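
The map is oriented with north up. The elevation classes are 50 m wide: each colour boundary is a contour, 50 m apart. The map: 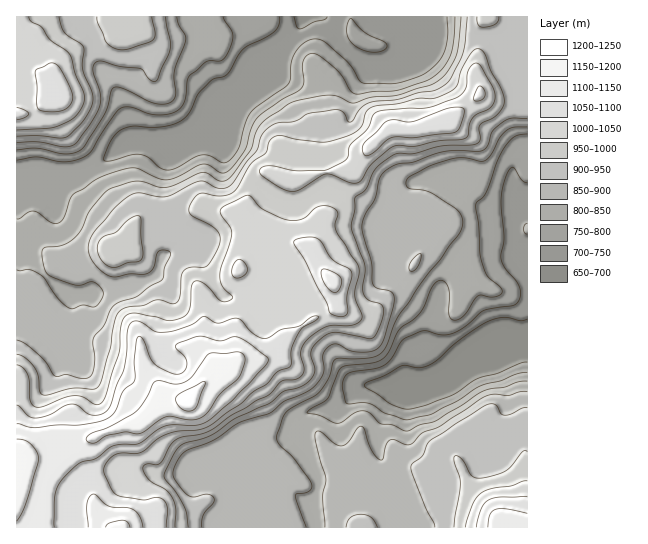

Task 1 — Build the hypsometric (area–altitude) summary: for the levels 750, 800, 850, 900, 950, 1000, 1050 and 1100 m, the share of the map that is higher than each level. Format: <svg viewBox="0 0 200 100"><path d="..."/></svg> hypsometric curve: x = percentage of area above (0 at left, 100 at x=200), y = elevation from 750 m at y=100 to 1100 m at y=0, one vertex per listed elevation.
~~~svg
<svg viewBox="0 0 200 100"><path d="M176 100l-18-14-21-15-38-14-28-14-20-14-23-15-14-14"/></svg>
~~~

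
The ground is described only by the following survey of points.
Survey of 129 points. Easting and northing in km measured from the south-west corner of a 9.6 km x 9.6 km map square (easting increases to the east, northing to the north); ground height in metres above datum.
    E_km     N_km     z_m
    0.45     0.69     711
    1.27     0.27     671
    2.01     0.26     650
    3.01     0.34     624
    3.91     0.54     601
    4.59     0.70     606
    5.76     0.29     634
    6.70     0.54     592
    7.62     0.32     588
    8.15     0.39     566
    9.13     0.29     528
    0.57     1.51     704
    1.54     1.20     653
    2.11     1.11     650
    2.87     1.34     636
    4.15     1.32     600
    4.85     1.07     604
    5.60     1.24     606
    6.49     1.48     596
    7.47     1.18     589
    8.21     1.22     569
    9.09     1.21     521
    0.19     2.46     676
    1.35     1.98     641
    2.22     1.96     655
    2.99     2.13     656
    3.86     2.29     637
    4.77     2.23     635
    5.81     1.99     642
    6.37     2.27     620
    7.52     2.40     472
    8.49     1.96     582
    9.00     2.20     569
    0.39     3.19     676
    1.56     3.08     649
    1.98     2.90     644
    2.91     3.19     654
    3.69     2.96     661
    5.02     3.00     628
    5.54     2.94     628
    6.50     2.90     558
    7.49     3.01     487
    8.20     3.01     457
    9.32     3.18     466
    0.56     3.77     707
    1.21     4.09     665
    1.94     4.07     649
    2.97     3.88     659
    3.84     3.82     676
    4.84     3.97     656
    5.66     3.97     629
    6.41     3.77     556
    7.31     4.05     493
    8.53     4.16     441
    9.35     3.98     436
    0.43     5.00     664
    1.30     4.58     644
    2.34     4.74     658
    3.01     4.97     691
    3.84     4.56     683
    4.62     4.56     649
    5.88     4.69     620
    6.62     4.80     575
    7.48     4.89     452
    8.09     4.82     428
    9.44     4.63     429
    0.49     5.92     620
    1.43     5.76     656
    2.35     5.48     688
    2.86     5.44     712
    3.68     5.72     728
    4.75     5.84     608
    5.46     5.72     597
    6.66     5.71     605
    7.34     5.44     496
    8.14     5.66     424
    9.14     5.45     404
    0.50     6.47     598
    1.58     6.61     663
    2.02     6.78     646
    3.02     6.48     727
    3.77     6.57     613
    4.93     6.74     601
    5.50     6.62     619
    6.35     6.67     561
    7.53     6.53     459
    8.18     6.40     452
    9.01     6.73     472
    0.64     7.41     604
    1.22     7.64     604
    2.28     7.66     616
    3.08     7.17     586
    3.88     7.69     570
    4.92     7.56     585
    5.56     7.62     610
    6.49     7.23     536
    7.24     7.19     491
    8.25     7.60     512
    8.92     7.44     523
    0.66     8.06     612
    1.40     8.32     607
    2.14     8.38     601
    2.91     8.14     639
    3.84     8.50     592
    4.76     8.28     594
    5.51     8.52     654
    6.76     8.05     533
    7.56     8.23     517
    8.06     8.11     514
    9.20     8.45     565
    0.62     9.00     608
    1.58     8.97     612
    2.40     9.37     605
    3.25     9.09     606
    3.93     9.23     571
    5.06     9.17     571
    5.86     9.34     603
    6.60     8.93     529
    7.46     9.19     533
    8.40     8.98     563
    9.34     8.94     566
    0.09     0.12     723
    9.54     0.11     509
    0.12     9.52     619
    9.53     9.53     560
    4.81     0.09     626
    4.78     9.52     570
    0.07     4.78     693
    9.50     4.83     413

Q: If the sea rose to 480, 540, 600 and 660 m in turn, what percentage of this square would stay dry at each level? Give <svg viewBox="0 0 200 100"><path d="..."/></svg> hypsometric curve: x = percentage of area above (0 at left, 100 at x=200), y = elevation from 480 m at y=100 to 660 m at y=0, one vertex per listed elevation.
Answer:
<svg viewBox="0 0 200 100"><path d="M179 100l-22-33-46-34-77-33"/></svg>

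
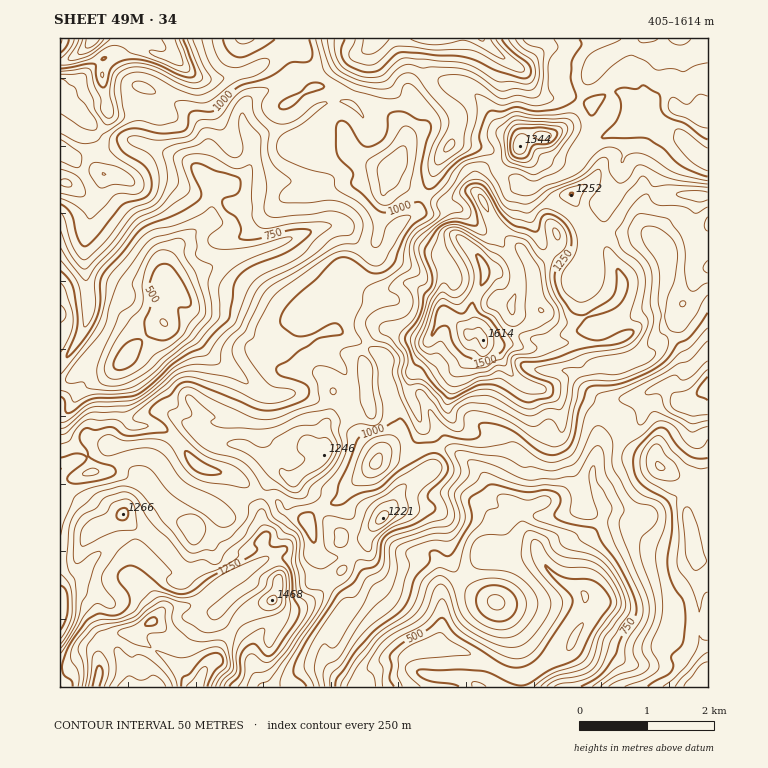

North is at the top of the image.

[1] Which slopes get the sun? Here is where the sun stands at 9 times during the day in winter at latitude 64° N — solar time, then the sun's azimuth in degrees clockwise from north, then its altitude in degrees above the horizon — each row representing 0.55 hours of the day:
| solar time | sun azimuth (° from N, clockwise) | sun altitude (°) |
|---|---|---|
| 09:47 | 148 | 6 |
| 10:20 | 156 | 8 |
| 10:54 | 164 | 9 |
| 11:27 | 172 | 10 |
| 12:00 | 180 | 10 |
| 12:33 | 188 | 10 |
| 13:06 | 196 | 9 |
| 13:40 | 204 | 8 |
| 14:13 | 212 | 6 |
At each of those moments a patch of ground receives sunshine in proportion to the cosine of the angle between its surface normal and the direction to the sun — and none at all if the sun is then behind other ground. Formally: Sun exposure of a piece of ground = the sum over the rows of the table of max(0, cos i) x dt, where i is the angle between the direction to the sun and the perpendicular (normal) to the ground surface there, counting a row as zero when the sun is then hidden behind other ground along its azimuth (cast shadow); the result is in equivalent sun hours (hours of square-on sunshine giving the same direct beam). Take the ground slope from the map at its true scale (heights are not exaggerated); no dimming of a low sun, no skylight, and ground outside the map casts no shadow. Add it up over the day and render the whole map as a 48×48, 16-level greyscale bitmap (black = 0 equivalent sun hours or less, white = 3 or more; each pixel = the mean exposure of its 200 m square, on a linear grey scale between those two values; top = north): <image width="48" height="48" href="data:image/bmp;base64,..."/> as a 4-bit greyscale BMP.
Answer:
<image width="48" height="48" href="data:image/bmp;base64,Qk32BAAAAAAAAHYAAAAoAAAAMAAAADAAAAABAAQAAAAAAIAEAAATCwAAEwsAABAAAAAAAAAAAAAAABEREQAiIiIAMzMzAERERABVVVUAZmZmAHd3dwCIiIgAmZmZAKqqqgC7u7sAzMzMAN3d3QDu7u4A////AIM3iIlwOsiIQRN3EySohiAAAAAAAAAAE1UjV3owGJR8lCWqYkMQAAA5cQAAAAAQASURWKQAACesyWaKuHUAACnKlAAAABRBEAADiVQgACiGm5ZpvLylSt3KhRAAARIiIRAAAXYAABaVeslInO7Ki8zLhjEAAAEiIiEAAAEhAAONlYt2iLuoiImXZkIAABMzNDIAAAAAEhAUURand3d2dkMiIiEAA1VEVVIRAAAAATEAQgGreGVolRAAAAEzRnZWdlMRAAAAABMgEhFHq2WLtQAAABVmiHVWdjQhEAAAAAAAEwATuEM1hRABEWmap2RDZDRSEAAAAAAAEyNmZou6qEIjNGiIdlIjUzJGUgAAAAAAABIiTf/+2ph1aqmHZTEkQhABUgAAAAAAAjEAJLy7llVnh3moMhI0IjAAAQAAAAAAFoIAABMyIjZEYhNCRYqVFBAAAAAAAAACamUgAANnVoit7sdDZ5u3RCAAAAARAAE2dbthAABKqHi8zNpkd3q3MCIRAAEgE0Z0EEuDAAABImuoe8uGRUUhAAFFM0QTiZcyJEJkIAAAKNyorMuIQhEAAAIQAAApUQABEQAUVSJ2fJZ6uGhnYwAAAAAAAAJjEgAAAAA1q3aFt0e8uIZXYxAAAAAAABMUMQAAAAATZEdXubzN3LZmMQAAAAAAAAASAAAAAAFDQjY73/3czaZmZSAAAAAAAAAAAAAAABISQ1nsrP/aQRSu/8gxRCAAAAAAAAASIiETMySKad/kACaYZ8/pZyEAAAAAAAIxABJDAma7ib3Ky8zN23WalhMQAAAAAAEkVCEAOqdaiJU0NFVVe8QYqRMwAAAAAAAkVWUkZDADhBERe5UyEDc4mTVQAAAAAAASM0VjEAASQAAAJ2IWdBE0eGUxEAAAAAAREiI0IREhAAERMgAAJlQjR2YyEAAAAAAAASMzITQgAAZkMxAAJFUxWKp2QQAAAAAAAAJDEAATACVTMzMSMhMyV6u6dBAAAAAAAAAQAAFUImECMVdDMAEiMoibplMRNlQQAAAAAAIxSDACEEdDEAEkQmZ5qomFIRRlIAAAAhAAMQAQADIzEiNXU2VnnNupY1VohjEAJUIAAAEQAAAyFVeFVrl3jfyYdlRFiIdniYUhAAIAAANCEoeam9hYvJiHMgJDNEaIdlQgAAAAAAJWMUU0QyFpczRCJmVERWZDRVMQAAAAAAADIAEAAAAgABIjeblWiHdlQiMQAAACQQAAIAAAABMQAAN7qIZFZlREEAERAAAHp0AAAQAAAbl1ElremVNTETMyAAASAAABO7UAAAAAEzAsyqmXqlSIUhIxARABABEAAAIQIQABVwF3RFU2y4ZndzEAMxAAASEAAAAAIxJIVEdjMyJryqpBFHdDIAAAEyAAAAAjEkQwAXV4Q2nfyb7XMiMQAAAAEQAAAAFIVUVBIP5lvO/7IBSJdTAAAAAAAAAAAAEkdVaJh2/Ur/tyEQACV1EAAAAAAAAAAAARRmZlaALdljMhIgAAJCEAAAAAAAAAEREQAkEAAA=="/>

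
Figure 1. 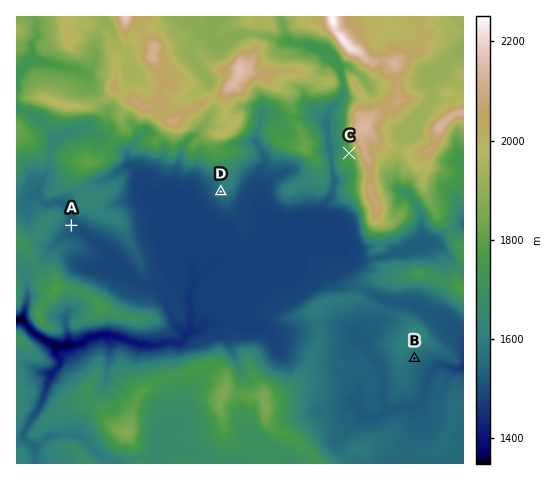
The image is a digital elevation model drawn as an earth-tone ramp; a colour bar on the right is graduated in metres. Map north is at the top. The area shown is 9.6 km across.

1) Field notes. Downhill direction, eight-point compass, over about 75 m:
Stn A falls E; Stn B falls SE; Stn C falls W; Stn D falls SW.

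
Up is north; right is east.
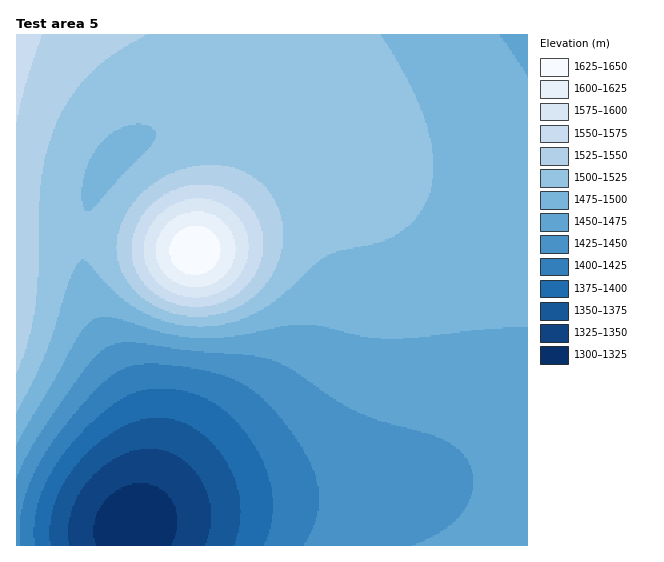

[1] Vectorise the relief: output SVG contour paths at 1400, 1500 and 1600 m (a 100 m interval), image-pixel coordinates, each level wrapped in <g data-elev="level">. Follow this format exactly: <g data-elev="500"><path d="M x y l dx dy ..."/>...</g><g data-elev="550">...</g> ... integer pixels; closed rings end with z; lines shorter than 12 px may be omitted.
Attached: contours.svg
<g data-elev="1400"><path d="M35 545l0-24 5-24 11-25 17-24 25-27 25-20 21-10 22-3 26 4 26 10 20 17 19 22 14 27 6 27 0 25-8 25"/></g><g data-elev="1500"><path d="M17 412l26-52 27-81 5-12 6-7 2 0 4 2 19 22 14 13 26 17 16 6 17 5 18 2 17-1 26-6 25-12 16-12 33-31 13-9 14-5 29-6 15-5 14-7 14-11 11-15 7-18 3-20-2-22-6-24-11-27-15-29-19-32"/><path d="M86 211l-3-4-1-7 1-20 6-19 10-16 12-11 15-8 15-2 12 4 2 4 1 4-6 11-56 60-4 4z"/></g><g data-elev="1600"><path d="M187 287l16 0 14-6 10-9 7-13 1-15-4-13-10-12-14-6-16-1-14 5-12 10-8 14-1 15 6 15 11 10z"/></g>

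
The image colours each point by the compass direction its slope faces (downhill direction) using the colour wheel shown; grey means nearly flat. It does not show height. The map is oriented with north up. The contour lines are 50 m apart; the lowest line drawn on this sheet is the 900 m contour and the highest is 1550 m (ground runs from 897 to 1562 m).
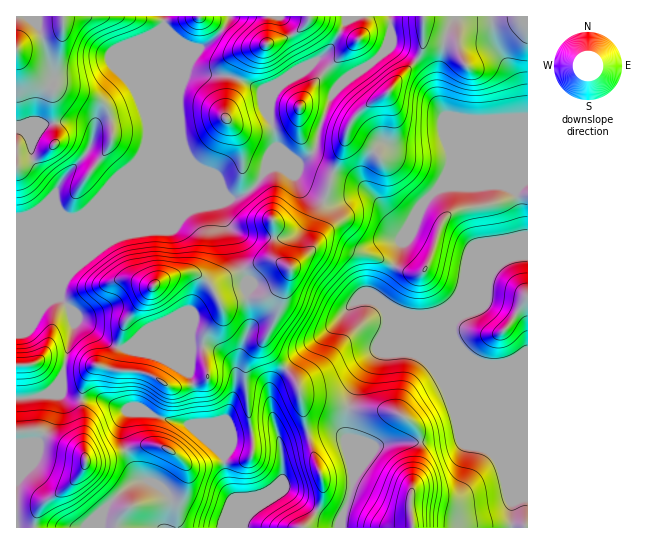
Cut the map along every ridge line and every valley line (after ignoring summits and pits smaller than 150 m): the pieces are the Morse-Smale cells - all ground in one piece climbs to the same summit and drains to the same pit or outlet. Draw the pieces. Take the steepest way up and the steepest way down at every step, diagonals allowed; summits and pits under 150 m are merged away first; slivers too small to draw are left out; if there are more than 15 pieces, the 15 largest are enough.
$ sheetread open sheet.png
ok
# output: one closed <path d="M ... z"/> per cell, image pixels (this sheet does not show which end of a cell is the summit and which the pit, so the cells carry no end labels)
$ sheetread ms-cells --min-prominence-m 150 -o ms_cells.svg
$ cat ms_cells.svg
<path d="M165 32l-1 73-7 17-13 31-7 9-14 10-28 31-34 82-1 13 12 13 3 11-14 56 0 16 9 5 11 1 3-18 5-11 6-6 22 6 17 0 13 2 23 14 15 0 20-7 3-5-5-33 2-8 16-19 2-5-3-7 22-6 23 0 5-2 17-17 3-7-14 47-11 20 0 8 28 31 6 9 10 55 14 40-2 21-8 15-9 10 37 0 0-9 12-36-2-35-6-18 7-35 13-25 13-17 31 0 13 5 10 9 12 17 21 48 17 17 14 9 12 24 17 17-13 5 0 24 15 1 1-346-3-1-4 3-6 8-10-7-66 3-14 13-19 28-7-2-19-24-10-8-12 0-20 8-12-2-20-10-15-18-13-6-9 1-20 24-19 7-24-28-9-4-9-9-21-48z"/><path d="M527 16l-136 0 0 22-4 11-13 12-25 16-16 16-14 37-4 20-13 11-18 8 7 4 15 18 20 10 12 2 27-10 8 3 15 19 15 14 6-3 16-25 14-13 66-3 10 7 6-8 7-3z"/><path d="M289 273l-2 5-17 17-5 2-23 0-22 6 3 7-2 5-16 19-2 8 5 33-3 5-20 7-15 0-23-14-13-2-17 0-22-6-6 6-5 11-2 18 21 0 28 11-4 2-6 16 2 13 3 7 13-4 19 0 11 4 16 14 3 7 0 11-3 10-8 15 0 22 126 0 10-11 8-15 2-21-14-40-10-55-6-9-28-31 0-8 11-20 13-41z"/><path d="M390 16l-225 0 0 90 23 52 9 9 9 4 24 28 19-7 20-24 9-1 5 2 23-10 10-12 3-17 14-37 16-16 25-16 13-12 4-11z"/><path d="M163 16l-147 1 1 200 9 0 7-2 30 0 4 2 14-1 42-44 12-8 6-7 23-52z"/><path d="M409 352l-31 0-13 17-13 25-7 35 6 18 2 35-12 36 0 9 170 1 1-25 13-5-17-17-12-24-14-9-17-17-21-48-12-17-10-9z"/><path d="M61 380l-15 15-30 4 1 129 84 0 0-10 4-11 18-18 18-10-5-5-10-23-28 8-13 0-4-58-19-6 1-13z"/><path d="M93 205l-8 8-8 4-10 0-4-2-30 0-17 3 1 181 29-4 14-13 3-5 12-55-3-11-12-13 0-8 33-81z"/><path d="M158 445l-19 0-14 5 11 24 5 5-18 10-18 18-4 11 1 10 74-1 1-21 10-19 1-17-3-7-8-8z"/><path d="M97 399l-16 2 3 17 0 36 2 6 28-5 11-5-4-21 6-16 4-2z"/>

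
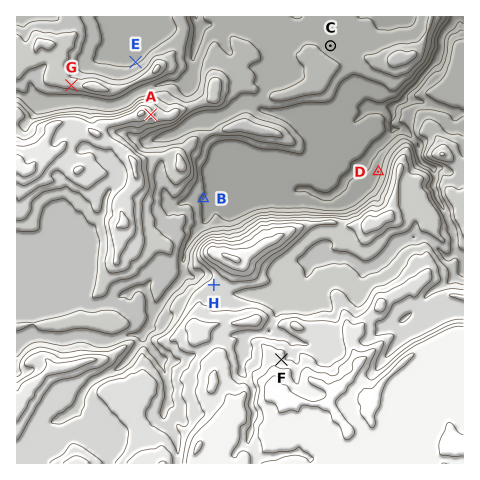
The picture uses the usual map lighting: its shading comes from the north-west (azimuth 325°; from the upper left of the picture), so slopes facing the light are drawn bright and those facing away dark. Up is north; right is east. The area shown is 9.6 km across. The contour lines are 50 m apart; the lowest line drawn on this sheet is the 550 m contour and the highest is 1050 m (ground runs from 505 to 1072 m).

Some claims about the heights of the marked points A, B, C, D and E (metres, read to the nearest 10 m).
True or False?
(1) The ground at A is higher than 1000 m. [False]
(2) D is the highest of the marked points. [False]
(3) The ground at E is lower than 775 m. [True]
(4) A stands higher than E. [True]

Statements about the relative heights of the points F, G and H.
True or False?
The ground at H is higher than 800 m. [True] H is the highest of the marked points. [False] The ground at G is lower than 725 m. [False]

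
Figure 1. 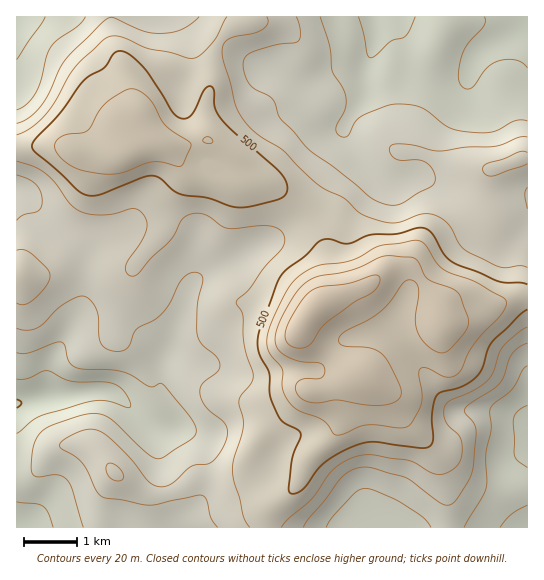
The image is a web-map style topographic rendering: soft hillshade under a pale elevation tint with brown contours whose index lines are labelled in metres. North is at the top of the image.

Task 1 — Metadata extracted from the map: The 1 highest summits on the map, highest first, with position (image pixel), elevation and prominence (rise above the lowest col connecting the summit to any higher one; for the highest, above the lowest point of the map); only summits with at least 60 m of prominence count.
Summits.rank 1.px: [314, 310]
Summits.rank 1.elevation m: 575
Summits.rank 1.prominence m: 176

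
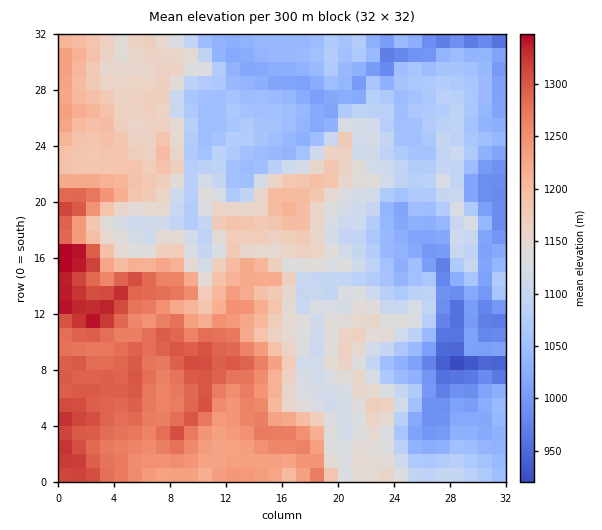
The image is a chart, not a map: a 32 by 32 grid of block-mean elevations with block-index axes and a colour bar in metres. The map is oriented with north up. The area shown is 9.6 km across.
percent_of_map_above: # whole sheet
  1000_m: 94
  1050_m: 78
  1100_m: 61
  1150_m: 44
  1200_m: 28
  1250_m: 19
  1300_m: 5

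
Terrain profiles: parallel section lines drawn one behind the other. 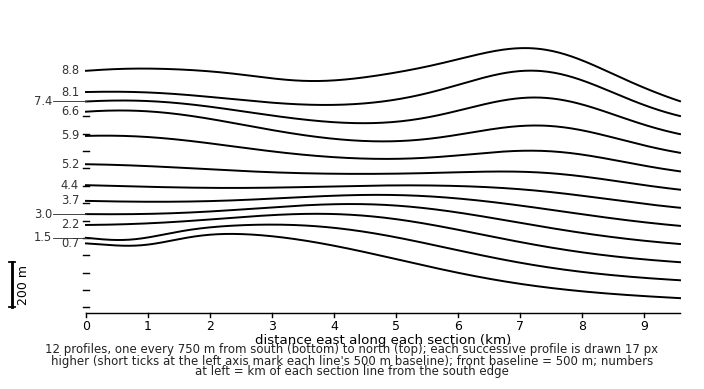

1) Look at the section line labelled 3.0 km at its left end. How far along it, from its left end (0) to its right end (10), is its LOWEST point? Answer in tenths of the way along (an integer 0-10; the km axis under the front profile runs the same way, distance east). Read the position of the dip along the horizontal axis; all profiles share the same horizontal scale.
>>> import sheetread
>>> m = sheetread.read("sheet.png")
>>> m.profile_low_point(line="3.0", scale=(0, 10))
10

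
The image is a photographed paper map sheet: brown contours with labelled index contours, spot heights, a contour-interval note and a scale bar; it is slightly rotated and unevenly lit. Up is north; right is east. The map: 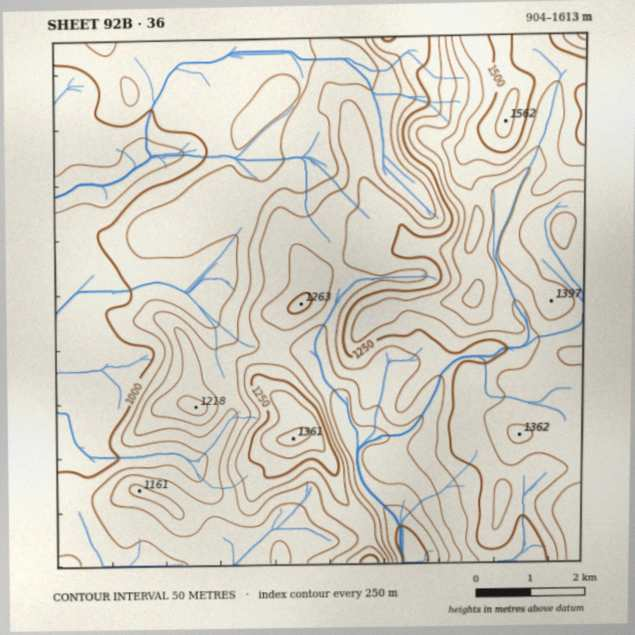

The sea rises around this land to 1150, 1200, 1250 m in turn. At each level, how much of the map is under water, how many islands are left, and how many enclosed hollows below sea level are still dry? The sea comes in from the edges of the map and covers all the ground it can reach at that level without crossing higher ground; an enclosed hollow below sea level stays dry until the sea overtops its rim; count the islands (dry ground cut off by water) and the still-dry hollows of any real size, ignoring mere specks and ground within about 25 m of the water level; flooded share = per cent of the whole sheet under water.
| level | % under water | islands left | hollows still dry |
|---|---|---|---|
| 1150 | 51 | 1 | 0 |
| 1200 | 62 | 2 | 0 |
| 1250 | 71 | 1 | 0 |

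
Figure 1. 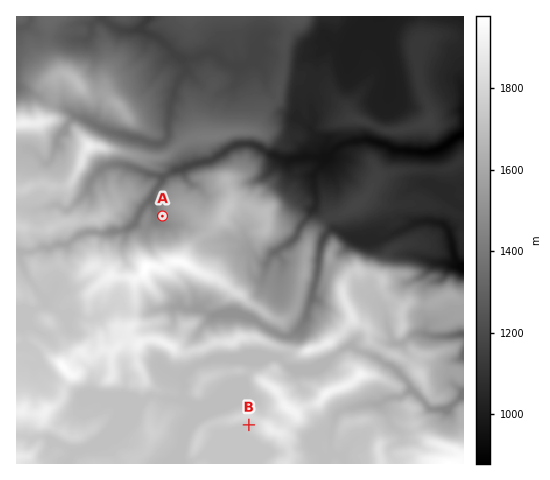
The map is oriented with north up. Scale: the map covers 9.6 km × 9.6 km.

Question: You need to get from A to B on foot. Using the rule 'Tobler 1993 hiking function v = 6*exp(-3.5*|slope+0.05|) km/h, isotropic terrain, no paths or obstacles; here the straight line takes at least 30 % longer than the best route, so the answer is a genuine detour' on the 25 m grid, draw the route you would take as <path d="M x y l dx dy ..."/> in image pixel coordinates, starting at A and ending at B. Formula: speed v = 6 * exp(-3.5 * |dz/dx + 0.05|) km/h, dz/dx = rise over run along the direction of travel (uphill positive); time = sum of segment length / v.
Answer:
<path d="M162 216l2 2 4 5 1 2-1 3-6 6-5 2-3 2-3 7-3 1-10 0-2 2-5 9 0 3 2 5 0 2-2 4-5 2-2 4 1 2 4 4 4 9 0 12 1 2 0 7 5 9-1 4-4 3-5 12 0 2 7 14 2 1 3 4 12 23 1 1 26 13 5 5 7 3 7 7 7 5 14 0 9 5 17 0 3 1"/>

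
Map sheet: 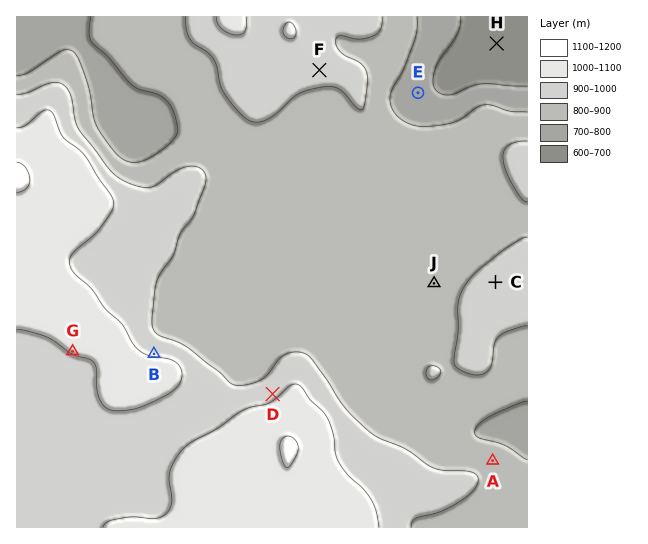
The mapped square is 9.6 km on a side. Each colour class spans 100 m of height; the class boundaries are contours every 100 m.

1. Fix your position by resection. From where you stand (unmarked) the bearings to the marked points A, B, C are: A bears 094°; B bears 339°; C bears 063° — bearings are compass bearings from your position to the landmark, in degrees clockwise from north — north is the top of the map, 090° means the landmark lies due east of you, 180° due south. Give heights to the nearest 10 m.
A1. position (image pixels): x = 187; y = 439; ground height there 990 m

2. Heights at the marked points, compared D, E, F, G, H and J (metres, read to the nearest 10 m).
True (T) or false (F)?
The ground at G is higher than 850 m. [T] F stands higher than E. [T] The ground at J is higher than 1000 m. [F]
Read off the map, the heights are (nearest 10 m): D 980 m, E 730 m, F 960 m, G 1010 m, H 650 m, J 830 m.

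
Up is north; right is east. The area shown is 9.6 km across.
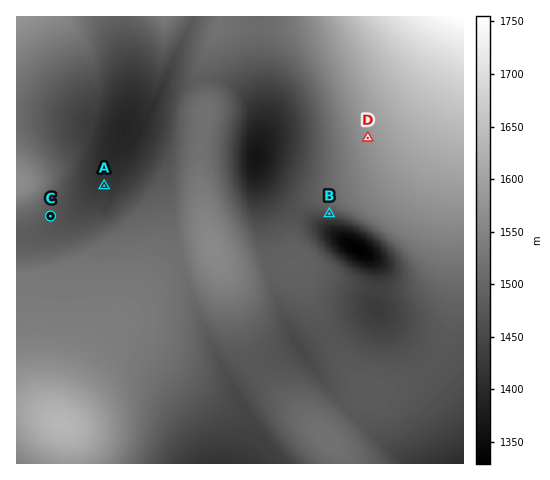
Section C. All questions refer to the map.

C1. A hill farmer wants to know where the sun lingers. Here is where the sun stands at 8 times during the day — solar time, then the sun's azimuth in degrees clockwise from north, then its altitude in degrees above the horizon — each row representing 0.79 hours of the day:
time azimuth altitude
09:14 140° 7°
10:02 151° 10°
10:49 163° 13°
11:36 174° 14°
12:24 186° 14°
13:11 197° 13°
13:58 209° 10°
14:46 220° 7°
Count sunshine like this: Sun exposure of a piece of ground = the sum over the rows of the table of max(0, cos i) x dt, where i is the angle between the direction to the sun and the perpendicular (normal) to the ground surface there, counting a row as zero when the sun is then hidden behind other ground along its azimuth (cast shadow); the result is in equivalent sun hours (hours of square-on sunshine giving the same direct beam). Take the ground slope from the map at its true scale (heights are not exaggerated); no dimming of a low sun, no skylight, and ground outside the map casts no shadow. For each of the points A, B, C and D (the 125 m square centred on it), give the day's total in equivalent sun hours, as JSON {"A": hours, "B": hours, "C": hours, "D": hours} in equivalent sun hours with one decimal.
{"A": 1.0, "B": 2.4, "C": 1.3, "D": 1.3}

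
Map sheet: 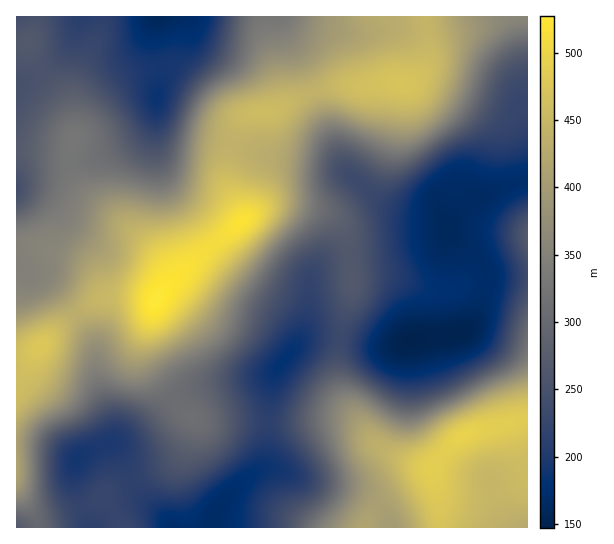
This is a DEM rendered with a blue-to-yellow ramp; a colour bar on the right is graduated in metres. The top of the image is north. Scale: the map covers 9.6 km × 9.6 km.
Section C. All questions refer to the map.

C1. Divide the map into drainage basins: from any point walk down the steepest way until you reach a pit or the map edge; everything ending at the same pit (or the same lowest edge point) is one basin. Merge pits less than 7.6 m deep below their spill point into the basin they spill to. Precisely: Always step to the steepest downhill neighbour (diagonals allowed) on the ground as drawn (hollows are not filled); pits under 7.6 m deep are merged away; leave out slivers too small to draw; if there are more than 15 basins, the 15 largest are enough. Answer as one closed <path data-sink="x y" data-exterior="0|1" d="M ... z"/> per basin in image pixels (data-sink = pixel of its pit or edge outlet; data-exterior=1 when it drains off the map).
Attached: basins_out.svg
<path data-sink="158 17" data-exterior="1" d="M425 16l-388 0-8 26-13 3 0 104 50 0 5-5 0 23 8 19 15 15 44 35 22 22 8 13 0 12 2 1 33-32 38-30 0-7-14-33 0-16 4-21 9-24 6-6 29-4 30-16 24-8 36 0 21-6 11 0 6 3 8-1 12-12 5-13 0-24z"/><path data-sink="447 229" data-exterior="0" d="M527 16l-101 0 2 42-5 13-12 12-8 1-6-3-11 0-21 6-36 0-24 8-30 16-29 4-6 6-5 10-8 35 1 21 13 28 0 6 18-12 15-5 17 0 24 5 18 8 10 12 5 13 5 37 13-3 20 0 52 15 31-6 44 10 14 8z"/><path data-sink="285 359" data-exterior="0" d="M291 204l-22 1-20 11-46 36-42 39-5 8-8 26-3 10 0 20 7 15 24 32 13 14 8 4 62 3 84-3 15 5 7 7-4-9-12-14-8-15-4-20 3-39 12-42 0-22-4-29-5-13-10-12-18-8z"/><path data-sink="413 341" data-exterior="0" d="M386 276l-20 0-14 3 0 14-11 36-4 30 0 15 4 20 31 47 11 8 24 12 16 6 8 0 23-26 13-8 47-12 13-1 1-117-15-8-27-7-21-3-27 6z"/><path data-sink="77 459" data-exterior="0" d="M141 297l-36 0-31 18-16 13-22 23-9 20-11 14 0 104 22 30 16-2 33-12 14-6 17-14 47-20 14-11 8-15 5-14 0-7-11-9-26-35-10-19 0-20 11-33z"/><path data-sink="214 517" data-exterior="0" d="M193 417l-6 22-8 15-6 6-11 7-44 18-15 12 18 31 244 0 7-15 14-14 41-24 5-8-25-6-24-12-8-5-17-19-15-5-84 3-58-2z"/><path data-sink="17 189" data-exterior="1" d="M70 147l-4 2-50 1 0 96 26 1 41 16 10 8 11 20 5 4 25 1 21 4 14-19-4-15-27-30-44-35-15-15-8-19z"/><path data-sink="527 527" data-exterior="1" d="M527 420l-13 1-47 12-13 8-18 20-4 5 0 9 8 32 1 21 87-1z"/><path data-sink="391 527" data-exterior="1" d="M431 468l-4 7-41 24-14 14-7 14 74 1 1-21z"/><path data-sink="90 527" data-exterior="1" d="M103 497l-49 20-17 0 2 10 80 1-4-13z"/><path data-sink="17 527" data-exterior="1" d="M17 489l-1 38 22 1-3-13z"/><path data-sink="17 17" data-exterior="1" d="M35 16l-19 1 1 27 12-2 6-15z"/>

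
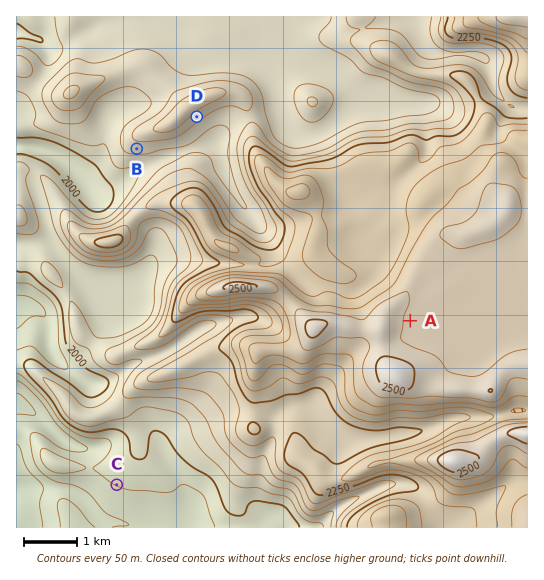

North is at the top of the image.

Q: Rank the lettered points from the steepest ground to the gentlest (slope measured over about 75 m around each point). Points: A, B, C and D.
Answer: D B C A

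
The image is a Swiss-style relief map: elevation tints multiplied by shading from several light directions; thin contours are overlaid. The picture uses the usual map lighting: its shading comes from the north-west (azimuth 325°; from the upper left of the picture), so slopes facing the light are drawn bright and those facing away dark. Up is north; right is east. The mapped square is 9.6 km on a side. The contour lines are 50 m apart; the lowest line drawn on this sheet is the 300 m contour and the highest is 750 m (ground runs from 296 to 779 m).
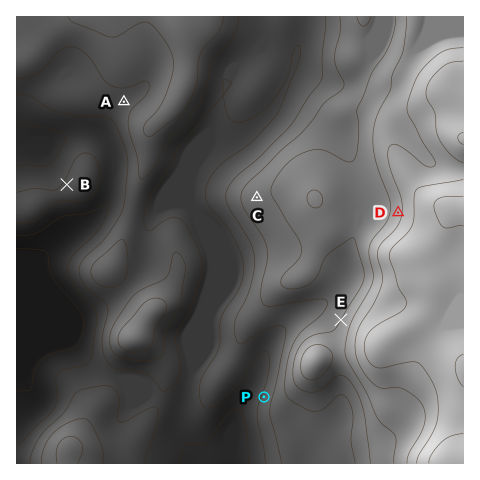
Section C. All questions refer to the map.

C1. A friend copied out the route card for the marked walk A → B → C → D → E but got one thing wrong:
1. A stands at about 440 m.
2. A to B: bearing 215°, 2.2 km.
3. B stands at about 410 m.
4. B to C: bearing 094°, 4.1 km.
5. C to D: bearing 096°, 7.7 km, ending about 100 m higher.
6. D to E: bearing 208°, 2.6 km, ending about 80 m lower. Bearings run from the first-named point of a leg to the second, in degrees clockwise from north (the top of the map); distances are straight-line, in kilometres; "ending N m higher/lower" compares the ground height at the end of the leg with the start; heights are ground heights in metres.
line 5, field distance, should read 3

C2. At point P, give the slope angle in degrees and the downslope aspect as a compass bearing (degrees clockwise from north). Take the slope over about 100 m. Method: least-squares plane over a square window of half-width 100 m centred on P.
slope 12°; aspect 291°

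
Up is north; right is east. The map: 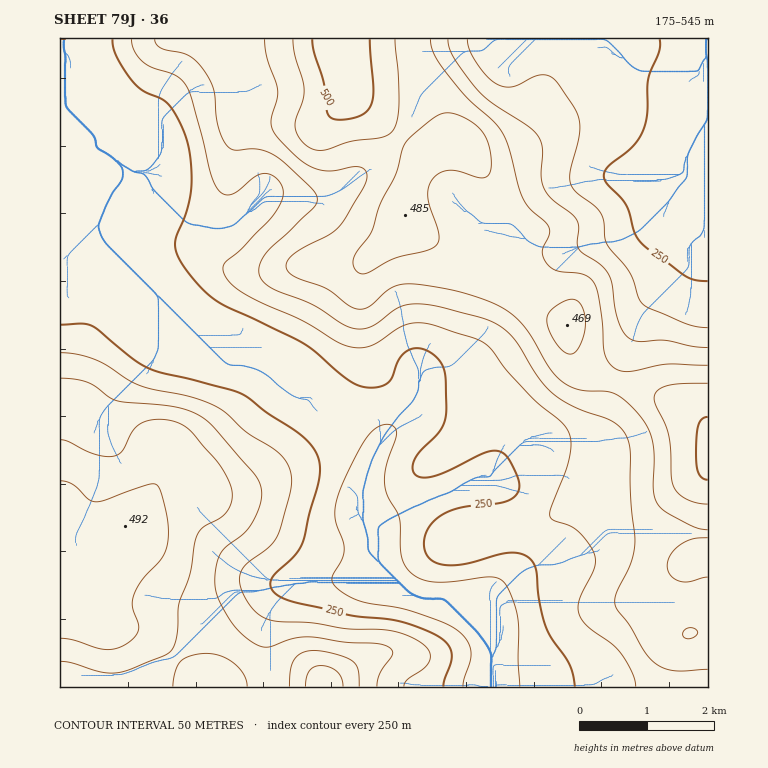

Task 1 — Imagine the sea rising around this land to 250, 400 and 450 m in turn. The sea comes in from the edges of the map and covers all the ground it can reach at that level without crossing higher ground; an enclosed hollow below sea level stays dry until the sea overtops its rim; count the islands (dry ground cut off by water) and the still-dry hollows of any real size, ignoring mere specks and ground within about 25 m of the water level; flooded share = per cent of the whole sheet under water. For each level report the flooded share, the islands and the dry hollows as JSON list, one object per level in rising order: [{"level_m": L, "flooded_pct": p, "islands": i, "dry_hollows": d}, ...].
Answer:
[{"level_m": 250, "flooded_pct": 27, "islands": 0, "dry_hollows": 0}, {"level_m": 400, "flooded_pct": 74, "islands": 0, "dry_hollows": 0}, {"level_m": 450, "flooded_pct": 90, "islands": 1, "dry_hollows": 0}]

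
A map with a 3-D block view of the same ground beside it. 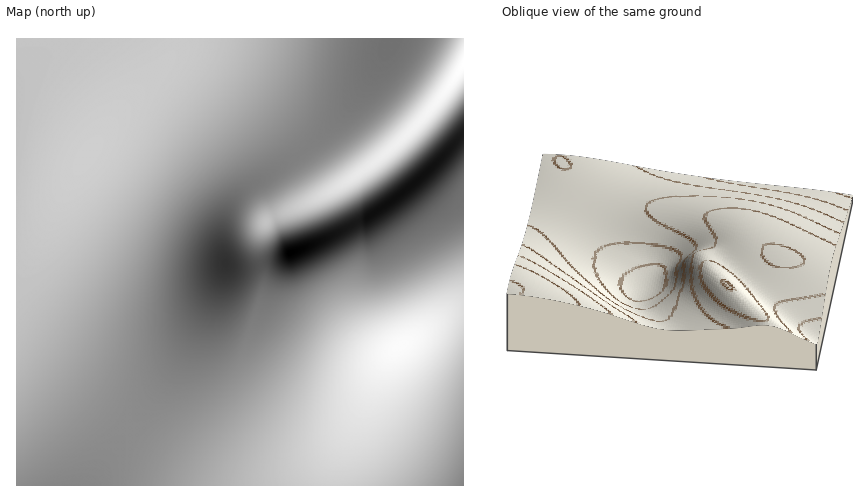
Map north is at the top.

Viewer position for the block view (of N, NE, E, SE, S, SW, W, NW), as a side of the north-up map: E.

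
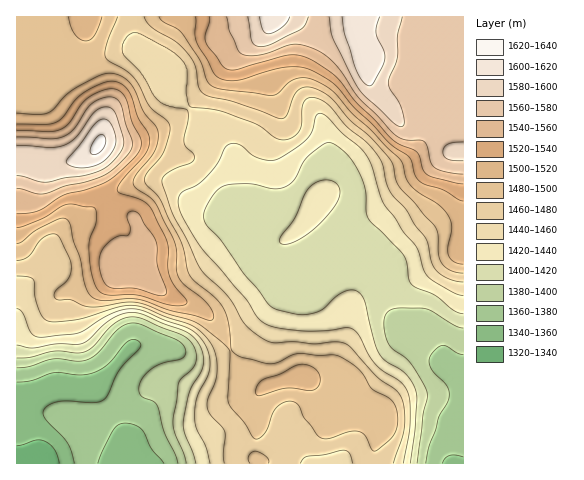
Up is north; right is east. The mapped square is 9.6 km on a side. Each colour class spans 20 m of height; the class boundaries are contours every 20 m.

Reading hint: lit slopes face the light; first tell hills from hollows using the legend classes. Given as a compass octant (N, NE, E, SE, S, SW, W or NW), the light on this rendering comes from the SE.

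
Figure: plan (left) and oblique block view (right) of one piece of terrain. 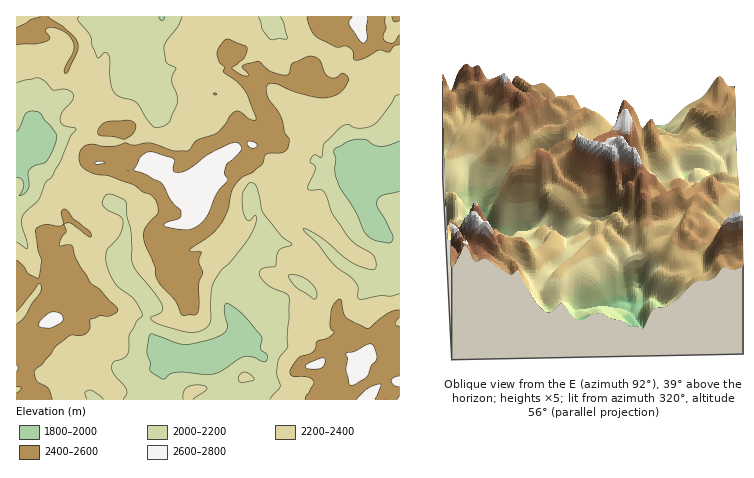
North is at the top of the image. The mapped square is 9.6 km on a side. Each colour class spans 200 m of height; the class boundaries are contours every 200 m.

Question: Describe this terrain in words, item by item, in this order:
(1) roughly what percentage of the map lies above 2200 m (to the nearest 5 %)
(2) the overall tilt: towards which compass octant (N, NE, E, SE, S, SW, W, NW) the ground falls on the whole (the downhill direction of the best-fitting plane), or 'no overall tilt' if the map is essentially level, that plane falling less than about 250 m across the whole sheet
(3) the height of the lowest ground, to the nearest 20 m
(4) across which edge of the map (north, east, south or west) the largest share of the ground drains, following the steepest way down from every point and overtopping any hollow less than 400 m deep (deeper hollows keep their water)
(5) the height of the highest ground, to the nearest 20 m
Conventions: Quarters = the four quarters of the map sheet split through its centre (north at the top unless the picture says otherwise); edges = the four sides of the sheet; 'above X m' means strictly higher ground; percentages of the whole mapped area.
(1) Roughly 70 % of the ground is higher than 2200 m.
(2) There is no overall tilt: the best-fitting plane is nearly level.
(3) The lowest ground is at about 1800 m.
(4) Drainage is mainly to the south: more ground falls towards that edge than towards any other.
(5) The highest ground is at about 2780 m.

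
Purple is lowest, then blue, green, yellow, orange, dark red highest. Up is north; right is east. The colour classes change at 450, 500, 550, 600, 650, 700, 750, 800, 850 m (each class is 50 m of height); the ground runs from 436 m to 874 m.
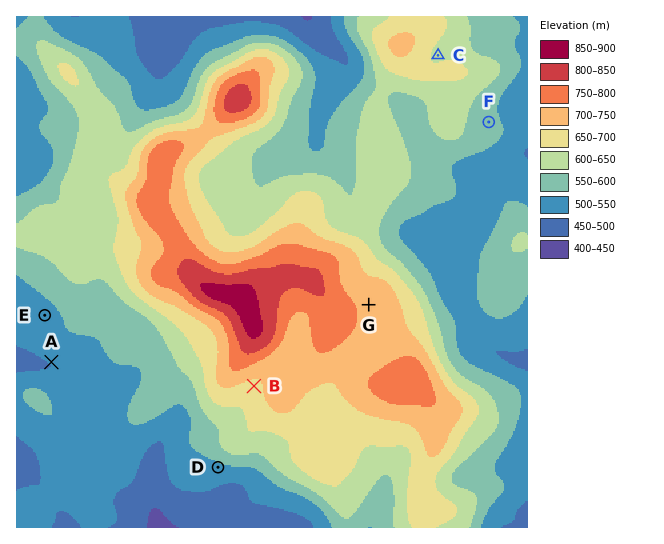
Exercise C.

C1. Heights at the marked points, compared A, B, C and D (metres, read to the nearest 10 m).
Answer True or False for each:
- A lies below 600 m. True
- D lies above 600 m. False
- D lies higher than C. False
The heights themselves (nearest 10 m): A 500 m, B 690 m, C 640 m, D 530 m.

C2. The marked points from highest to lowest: G F E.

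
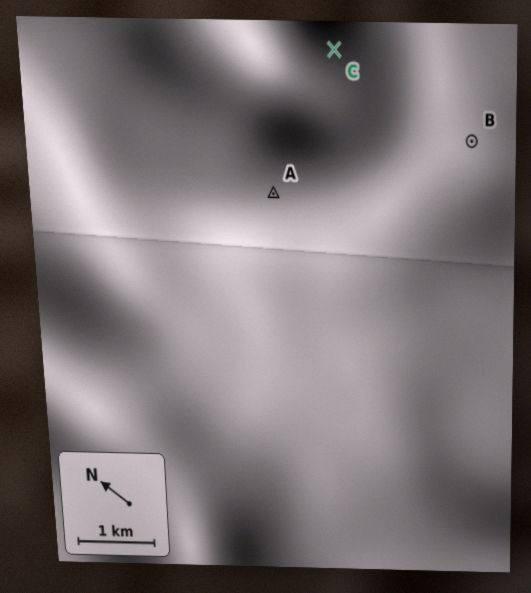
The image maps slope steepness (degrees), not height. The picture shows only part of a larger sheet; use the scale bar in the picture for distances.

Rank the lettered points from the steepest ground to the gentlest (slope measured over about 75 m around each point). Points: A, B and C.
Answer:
C A B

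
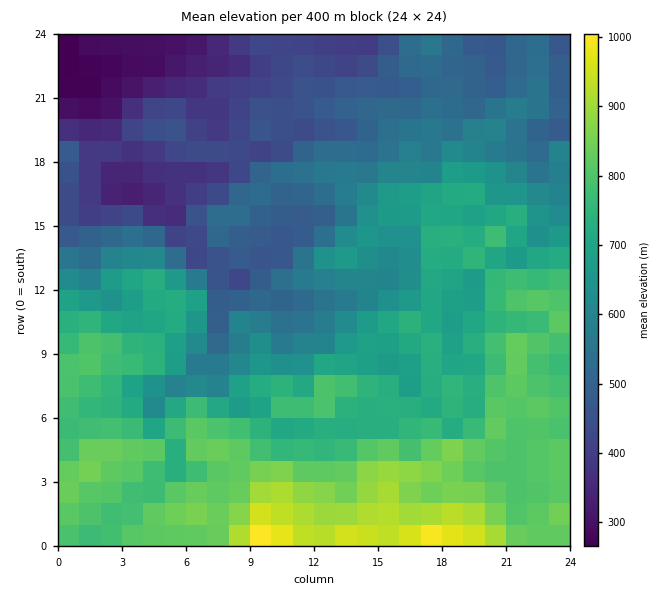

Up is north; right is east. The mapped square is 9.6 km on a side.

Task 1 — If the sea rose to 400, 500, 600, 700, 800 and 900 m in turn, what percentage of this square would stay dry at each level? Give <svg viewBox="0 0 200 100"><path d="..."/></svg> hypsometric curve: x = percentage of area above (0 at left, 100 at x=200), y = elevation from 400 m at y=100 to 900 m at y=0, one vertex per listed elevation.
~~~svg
<svg viewBox="0 0 200 100"><path d="M180 100l-31-20-33-20-31-20-43-20-34-20"/></svg>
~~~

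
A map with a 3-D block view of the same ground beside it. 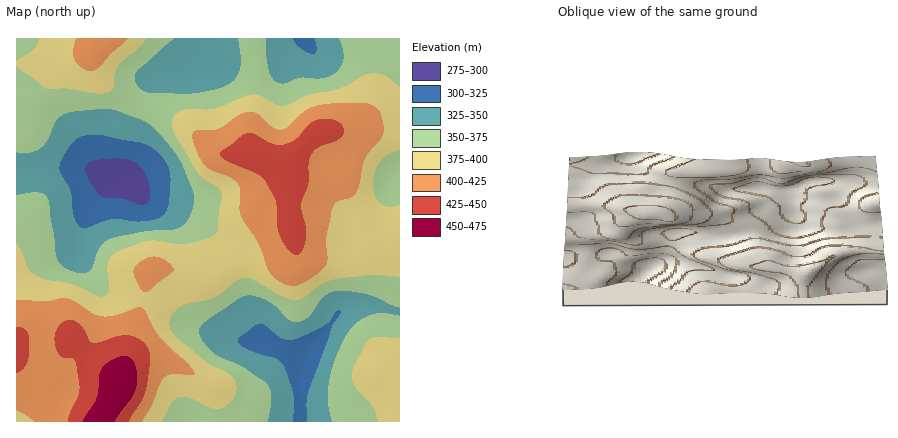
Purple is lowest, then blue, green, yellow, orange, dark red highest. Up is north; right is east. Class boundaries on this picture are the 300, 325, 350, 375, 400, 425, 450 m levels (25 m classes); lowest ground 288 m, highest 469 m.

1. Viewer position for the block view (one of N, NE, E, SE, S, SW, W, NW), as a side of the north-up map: S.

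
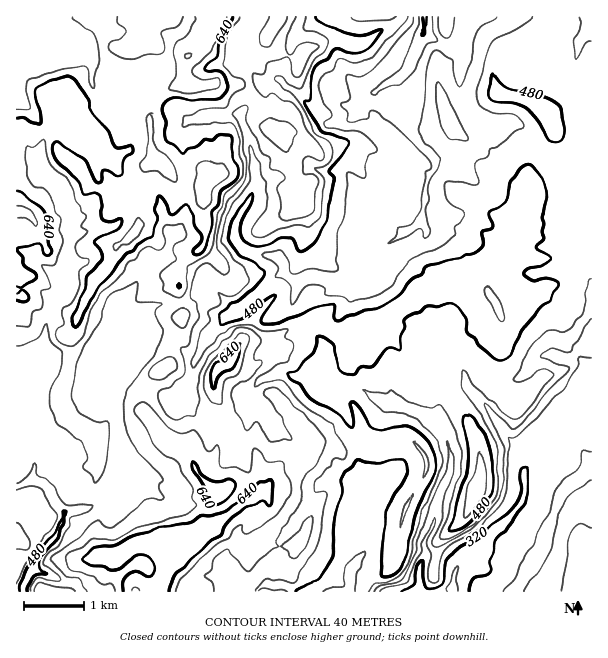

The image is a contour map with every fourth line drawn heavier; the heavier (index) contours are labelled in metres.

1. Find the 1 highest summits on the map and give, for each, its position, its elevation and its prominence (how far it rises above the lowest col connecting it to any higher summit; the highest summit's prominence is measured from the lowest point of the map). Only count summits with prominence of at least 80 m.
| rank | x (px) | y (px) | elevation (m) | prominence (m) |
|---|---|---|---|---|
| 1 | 188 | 56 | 722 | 454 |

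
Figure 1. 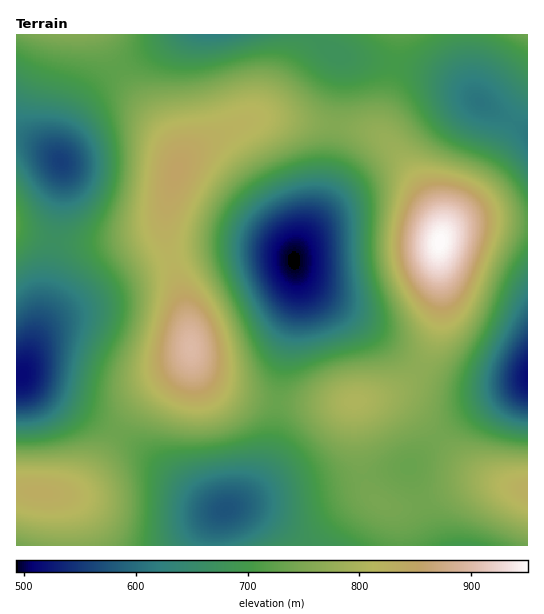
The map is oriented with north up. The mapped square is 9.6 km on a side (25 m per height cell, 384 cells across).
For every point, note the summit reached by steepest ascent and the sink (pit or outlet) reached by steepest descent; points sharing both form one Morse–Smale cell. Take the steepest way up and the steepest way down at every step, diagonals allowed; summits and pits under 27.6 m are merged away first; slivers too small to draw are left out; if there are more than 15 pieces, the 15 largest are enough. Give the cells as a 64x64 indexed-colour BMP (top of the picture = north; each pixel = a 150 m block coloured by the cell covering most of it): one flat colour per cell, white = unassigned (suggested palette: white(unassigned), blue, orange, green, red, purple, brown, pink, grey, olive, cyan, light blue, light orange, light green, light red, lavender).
<image width="64" height="64" href="data:image/bmp;base64,Qk12CAAAAAAAAHYAAAAoAAAAQAAAAEAAAAABAAQAAAAAAAAIAAATCwAAEwsAABAAAAAAAAAA////ALR3HwAOf/8ALKAsACgn1gC9Z5QAS1aMAMJ34wB/f38AIr28AM++FwDox64AeLv/AIrfmACWmP8A1bDFAAAAAAu7u7u7u7u7u7zMzMzMzMzMzMzMzMzMwAAAAAAAAAAAC7u7u7u7u7u7vMzMzMzMzMzMzMzMzMwAAAAAAAAAAAALu7u7u7u7u7u8zMzMzMzMzMzMzMzMzAAAAAAAAAAAAAu7u7u7u7u7u7zMzMzMzMzMzMzMzMzAAAAAAAAAAAAAu7u7u7u7u7u7u8zMzMzMzMzMzMzMzMAAAAAAAAAAAAC7u7u7u7u7u7uqquzMzMzMzMzMwAAAAAAAAAAAAAAAD7u7u7u7u7u7qqqqru7szMzMzMwAAAAAAAAAAAAA/////7u7u7u7u7qqqqqq7u7u7uzMzAAAAAAAAAAAAAD/////+7u7u7u7qqqqqqru7u7u7u7sAAAAAAAAAAAAAP//////u7u7u7qqqqqqqq7u7u7u7uiIgAAAAAAAAAAA//////+7u7u7qqqqqqqqru7u7u7u6IiIiAAAAAAAAAD///////u7u6qqqqqqqqqq7u7u7u7oiIiIgAAAAAAAAP///////7u6qqqqqqqqqqru7u7u7uiIiIiIAAAAAAAA////////u6qqqqqqqqqqqu7u7u7u6IiIiIiAAAAAAAD///////9aqqqqqqqqqqqq7u7u7u7oiIiIiAAAAAAAAP//////VVWqqqqqqqqqqqru7u7u7uiIiIiAAAAAAAAA//////VVVaqqqqqqqqqqqq7u7u7uiIiIiAAAAAAAAAD////1VVVVWqqqqqqqqqqqru7u7u6IiIiAAAAAAAAAAP//9VVVVVVVqqqqqqqqqpmYiIiIiIiIAAAAAAAAAAAA//VVVVVVVVVaqqqqqpmZmZiIiIiIiIiAAAAAAAAAAAD/VVVVVVVVVVWqqqqpmZmZmIiIiIiIiIiAAAB3d3d3cAVVVVVVVVVVVVWqqZmZmZmYiIiIiIiIiIgHd3d3d3d3BVVVVVVVVVVVVVqpmZmZmZiIiIiIiIiIiBd3d3d3d3cFVVVVVVVVVVVVVZmZmZmZmYiIiIiIiIiBF3d3d3d3dwBVVVVVVVVVVVVVmZmZmZmZiIiIiIiIgRERd3d3d3d3AFVVVVVVVVVVVVWZmZmZmZmIiIiIiIgRERF3d3d3d3cABVVVVVVVVVVVVZmZmZmZmYiIiIiIgREREXd3d3d3dwAAVVVVVVVVVVVVmZmZmZmZiIiIiIgRERERF3d3d3d3AAAFVVVVVVVVVVmZmZmZmZmYiIiIEREREREXd3d3d3cAAAAFVVVVVVVVWZmZmZmZmZiIiIERERERERd3d3d3dwAAAABVVVVVVVVZmZmZmZmZmIiBERERERERF3d3d3d3AAAAAABVVVVVVVmZmZmZmZmYiBEREREREREXd3d3d3cAAAAAAABVVVVVmZmZmZmZmZiBERERERERERd3d3d3dwAAAAAAAAVVVVWZmZmZmZmZmBERERERERERF3d3d3d3AAAAAAAAAABVVZmZmZmZmZmREREREREREREXd3d3d3cAAAAAAAAAAABZmZmZmZmZmZERERERERERERd3d3d3dwAAAAAAAAAAAAREmZmZmZmUQRERERERERERF3d3d3d3AAAAAAAAAAAABERERERERERBEREREREREREXd3d3d3cAAAZmZmZmAAAEREREREREREQRERERERERERd3d3d3dwAABmZmZmZmYARERERERERERBEREREREREREnd3d3d3AAAGZmZmZmZmBEREREREREREQRERERERERESIiJ3dyIAAAZmZmZmZmZkRERERERERERBERERERERERIiIiIiIgAABmZmZmZmZmREREREREREREQRERERERERIiIiIiIiAAAAZmZmZmZmZERERERERERERBERERERERIiIiIiIiIAAABmZmZmZmZkREREREREREREEREREREREiIiIiIiIgAAAGZmZmZmZmZERERERERERERBEREREREiIiIiIiIiAAAAZmZmZmZmZkREREREREREREERERERESIiIiIiIiIAAABmZmZmZmZmREREREREREREQRERERESIiIiIiIiIgAABmZmZmZmZmY0RERERERERERBERERESIiIiIiIiIiAADdZmZmZmZmZjNEREREREREREERERESIiIiIiIiIiIA3d1mZmZmZmZjMzNEREREREREQRERESIiIiIiIiIiIt3d3WZmZmZmZmMzMzNEREREREREEREQIiIiIiIiIiIi3d3d1mZmZmZmMzMzMzNEREREREQAAAAiIiIiIiIiIiDd3d3WZmZmZmMzMzMzMzMzMzMzMwAAACIiIiIiIiIgAN3d3d1mZmZmYzMzMzMzMzMzMzMzAAAAIiIiIiIiIgAA3d3d3WZmZmYzMzMzMzMzMzMzMzMAAAAiIiIiIiIAAADd3d3d1mZmYzMzMzMzMzMzMzMzMwAAAAIiIiIiIAAAAN3d3d3dZmYzMzMzMzMzMzMzMzMzAAAAAiIiIiIgAAAA3d3d3d3WYzMzMzMzMzMzMzMzMzMAAAACIiIiIiAAAADd3d3d3d1jMzMzMzMzMzMzMzMzMzAAAAIiIiIiIAAAAN3d3d3d3QAzMzMzMzMzMzMzMzMzMAAAAiIiIiIAAAAA3d3d3d3dAAAzMzMzMzMzMzMzMzMAAAAAIiIiIgAAAADd3d3d3dAAAAAzMzMzMzMzMzMzMAAAAAAiIiIiAAAAAN3d3d3d0AAAAAMzMzMzMzMzMzAAAAAAACIiIiIAAAAA"/>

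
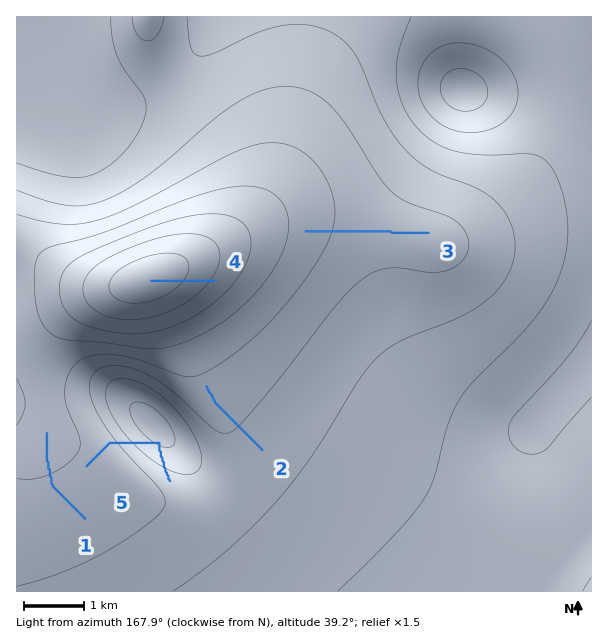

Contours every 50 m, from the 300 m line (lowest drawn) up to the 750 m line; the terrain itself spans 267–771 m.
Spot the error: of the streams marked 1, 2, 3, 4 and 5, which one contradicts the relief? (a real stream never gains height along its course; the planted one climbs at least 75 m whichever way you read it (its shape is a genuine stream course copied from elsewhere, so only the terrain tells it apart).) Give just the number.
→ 5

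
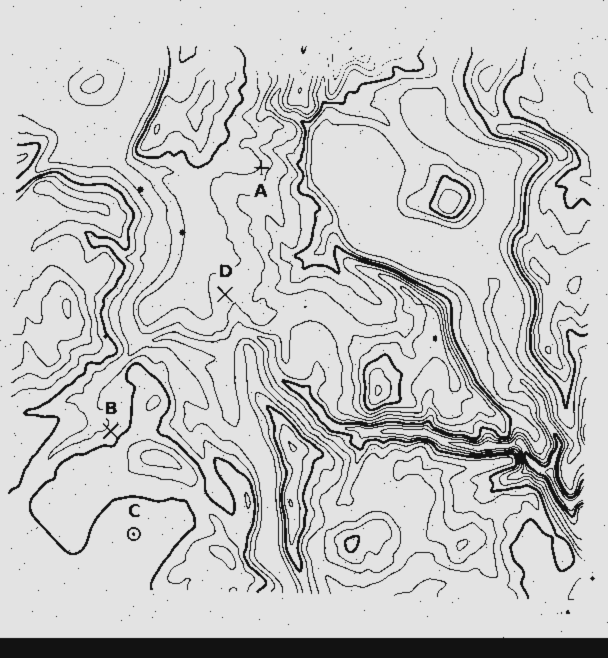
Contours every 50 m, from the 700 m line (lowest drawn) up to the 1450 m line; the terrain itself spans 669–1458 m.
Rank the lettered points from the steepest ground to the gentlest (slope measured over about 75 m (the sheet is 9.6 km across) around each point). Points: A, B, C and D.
A B D C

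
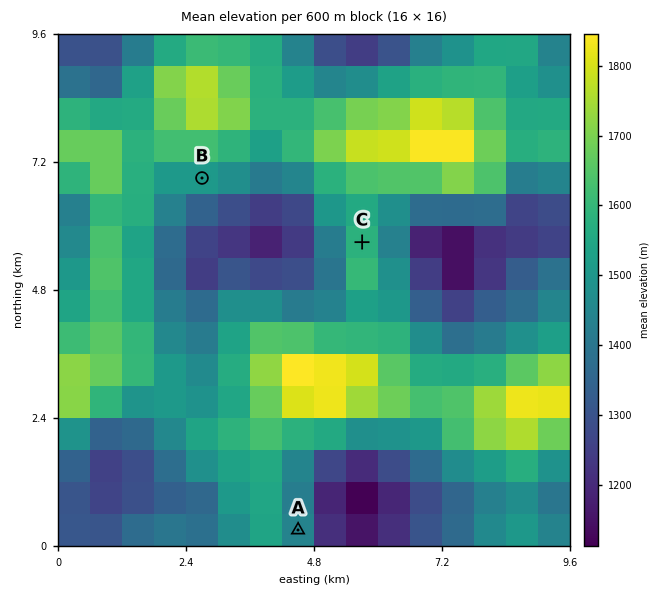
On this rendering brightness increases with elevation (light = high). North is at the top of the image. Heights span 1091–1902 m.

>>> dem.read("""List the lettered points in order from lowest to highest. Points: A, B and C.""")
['A', 'B', 'C']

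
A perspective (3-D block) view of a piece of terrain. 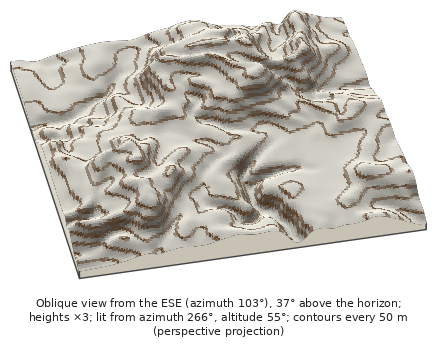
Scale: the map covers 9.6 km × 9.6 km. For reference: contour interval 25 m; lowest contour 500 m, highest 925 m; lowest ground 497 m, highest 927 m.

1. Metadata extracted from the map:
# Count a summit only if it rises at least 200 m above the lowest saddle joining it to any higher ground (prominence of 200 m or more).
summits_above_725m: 1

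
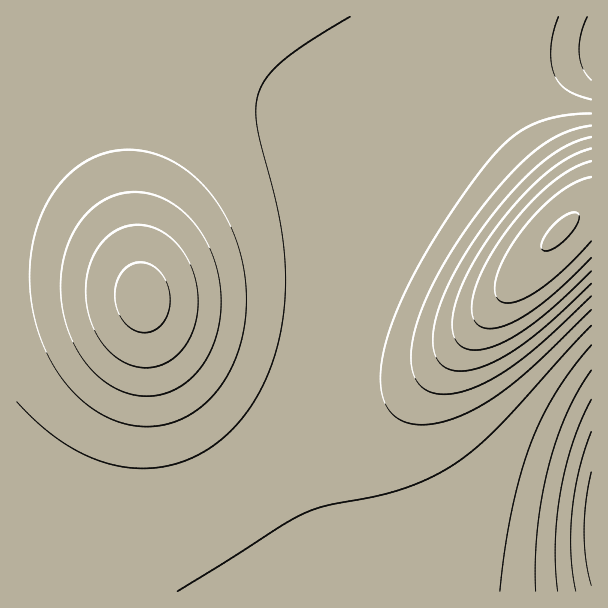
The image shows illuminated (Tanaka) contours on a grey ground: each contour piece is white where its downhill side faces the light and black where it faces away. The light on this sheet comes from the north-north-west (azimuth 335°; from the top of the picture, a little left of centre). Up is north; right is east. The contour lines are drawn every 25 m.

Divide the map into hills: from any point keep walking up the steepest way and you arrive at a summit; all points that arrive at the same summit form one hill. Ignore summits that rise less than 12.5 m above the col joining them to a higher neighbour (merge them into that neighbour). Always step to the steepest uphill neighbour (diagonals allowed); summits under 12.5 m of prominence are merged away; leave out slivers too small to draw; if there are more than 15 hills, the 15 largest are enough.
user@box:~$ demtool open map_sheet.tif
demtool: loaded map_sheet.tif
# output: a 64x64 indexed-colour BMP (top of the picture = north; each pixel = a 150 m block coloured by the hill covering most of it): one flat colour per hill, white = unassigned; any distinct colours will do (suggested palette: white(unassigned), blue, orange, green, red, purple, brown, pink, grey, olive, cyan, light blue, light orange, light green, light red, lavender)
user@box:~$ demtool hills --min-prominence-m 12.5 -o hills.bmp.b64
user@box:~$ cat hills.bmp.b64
<image width="64" height="64" href="data:image/bmp;base64,Qk12CAAAAAAAAHYAAAAoAAAAQAAAAEAAAAABAAQAAAAAAAAIAAATCwAAEwsAABAAAAAAAAAA////ALR3HwAOf/8ALKAsACgn1gC9Z5QAS1aMAMJ34wB/f38AIr28AM++FwDox64AeLv/AIrfmACWmP8A1bDFABERERERERERERERERERERERERESIiIiIiIiIiIiIiIiERERERERERERERERERERERERESIiIiIiIiIiIiIiIiIRERERERERERERERERERERERESIiIiIiIiIiIiIiIiIhERERERERERERERERERERERERIiIiIiIiIiIiIiIiIiERERERERERERERERERERERERIiIiIiIiIiIiIiIiIiIREREREREREREREREREREREREiIiIiIiIiIiIiIiIiIhEREREREREREREREREREREREiIiIiIiIiIiIiIiIiIiERERERERERERERERERERERESIiIiIiIiIiIiIiIiIiIRERERERERERERERERERERESIiIiIiIiIiIiIiIiIiIhERERERERERERERERERERERIiIiIiIiIiIiIiIiIiIiEREREREREREREREREREREREiIiIiIiIiIiIiIiIiIiIRERERERERERERERERERERESIiIiIiIiIiIiIiIiIiIhERERERERERERERERERERERIiIiIiIiIiIiIiIiIiIiEREREREREREREREREREREREiIiIiIiIiIiIiIiIiIiIRERERERERERERERERERERESIiIiIiIiIiIiIiIiIiIhERERERERERERERERERERERIiIiIiIiIiIiIiIiIiIiEREREREREREREREREREREREiIiIiIiIiIiIiIiIiIiIRERERERERERERERERERERESIiIiIiIiIiIiIiIiIiIhERERERERERERERERERERERIiIiIiIiIiIiIiIiIiIiEREREREREREREREREREREREiIiIiIiIiIiIiIiIiIiIRERERERERERERERERERERESIiIiIiIiIiIiIiIiIiIhERERERERERERERERERERERIiIiIiIiIiIiIiIiIiIiERERERERERERERERERERERESIiIiIiIiIiIiIiIiIiIRERERERERERERERERERERERIiIiIiIiIiIiIiIiIiIhEREREREREREREREREREREREiIiIiIiIiIiIiIiIiIiERERERERERERERERERERERESIiIiIiIiIiIiIiIiIiIREREREREREREREREREREREREiIiIiIiIiIiIiIiIiIhERERERERERERERERERERERESIiIiIiIiIiIiIiIiIiERERERERERERERERERERERERIiIiIiIiIiIiIiIiIiIRERERERERERERERERERERERESIiIiIiIiIiIiIiIiIhERERERERERERERERERERERERIiIiIiIiIiIiIiIiIiEREREREREREREREREREREREREiIiIiIiIiIiIiIiIiIRERERERERERERERERERERERERIiIiIiIiIiIiIiIiIhEREREREREREREREREREREREREiIiIiIiIiIiIiIiIiERERERERERERERERERERERERESIiIiIiIiIiIiIiIiIREREREREREREREREREREREREREiIiIiIiIiIiIiIiIhERERERERERERERERERERERERESIiIiIiIiIiIiIiIiEREREREREREREREREREREREREREiIiIiIiIiIiIiIiIRERERERERERERERERERERERERERIiIiIiIiIiIiIiIhEREREREREREREREREREREREREREiIiIiIiIiIiIiIiERERERERERERERERERERERERERERIiIiIiIiIiIiIiIREREREREREREREREREREREREREREiIiIiIiIiIiIiIhERERERERERERERERERERERERERERIiIiIiIiIiIiIiERERERERERERERERERERERERERERESIiIiIiIiIiIiIRERERERERERERERERERERERERERERIiIiIiIiIiIiIhERERERERERERERERERERERERERERESIiIiIiIiIiIiEREREREREREREREREREREREREREREREiIiIiIiIiIiIRERERERERERERERERERERERERERERERIiIiIiIiIiIhEREREREREREREREREREREREREREREREiIiIiIiIiIiERERERERERERERERERERERERERERERERIiIiIiIiIiIRERERERERERERERERERERERERERERERESIiIiIiIiIhEREREREREREREREREREREREREREREREREiIiIiIiIiERERERERERERERERERERERERERERERERERIiIiIiIiIRERERERERERERERERERERERERERERERERESIiIiIiIhERERERERERERERERERERERERERERERERERESIiIiIiERERERERERERERERERERERERERERERERERERESIiIiIREREREREREREREREREREREREREREREREREREREiIiIhERERERERERERERERERERERERERERERERERERERESIiERERERERERERERERERERERERERERERERERERERERESIRERERERERERERERERERERERERERERERERERERERERERERERERERERERERERERERERERERERERERERERERERERERERERERERERERERERERERERERERERERERERERERERERERERERERERERERERERERERERERERERERERERERERERERERERERERERERERERERERERERERERERERERERERER"/>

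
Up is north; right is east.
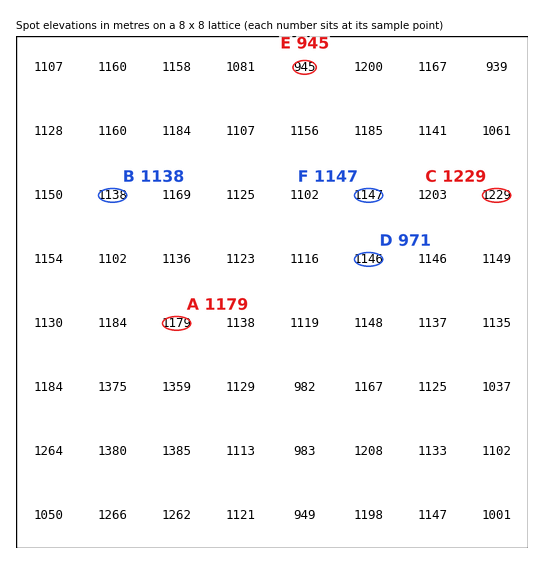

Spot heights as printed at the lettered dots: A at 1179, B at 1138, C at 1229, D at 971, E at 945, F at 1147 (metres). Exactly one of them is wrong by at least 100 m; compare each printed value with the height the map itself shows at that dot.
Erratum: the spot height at D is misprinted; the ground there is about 1146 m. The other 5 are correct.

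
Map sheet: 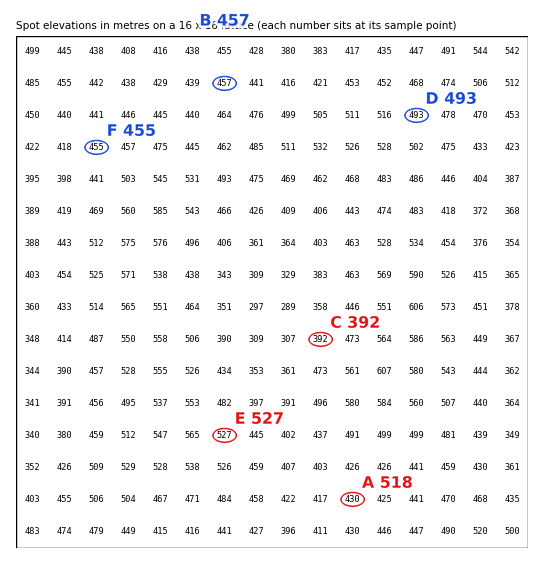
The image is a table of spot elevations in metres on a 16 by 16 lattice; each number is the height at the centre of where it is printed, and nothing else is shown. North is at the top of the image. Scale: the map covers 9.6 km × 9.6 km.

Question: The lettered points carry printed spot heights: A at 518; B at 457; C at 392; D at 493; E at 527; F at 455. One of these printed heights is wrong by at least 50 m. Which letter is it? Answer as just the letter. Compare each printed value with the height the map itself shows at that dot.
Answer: A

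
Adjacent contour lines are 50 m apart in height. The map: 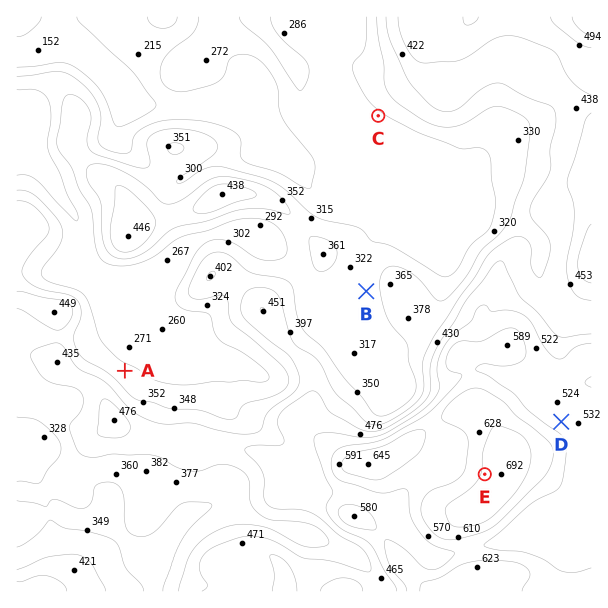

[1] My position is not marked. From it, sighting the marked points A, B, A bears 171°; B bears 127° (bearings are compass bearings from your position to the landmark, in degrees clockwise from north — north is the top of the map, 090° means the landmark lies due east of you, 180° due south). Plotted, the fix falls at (78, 74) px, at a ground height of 220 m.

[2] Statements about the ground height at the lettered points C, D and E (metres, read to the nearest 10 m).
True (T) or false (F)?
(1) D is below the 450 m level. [F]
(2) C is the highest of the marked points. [F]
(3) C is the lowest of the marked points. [T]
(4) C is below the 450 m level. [T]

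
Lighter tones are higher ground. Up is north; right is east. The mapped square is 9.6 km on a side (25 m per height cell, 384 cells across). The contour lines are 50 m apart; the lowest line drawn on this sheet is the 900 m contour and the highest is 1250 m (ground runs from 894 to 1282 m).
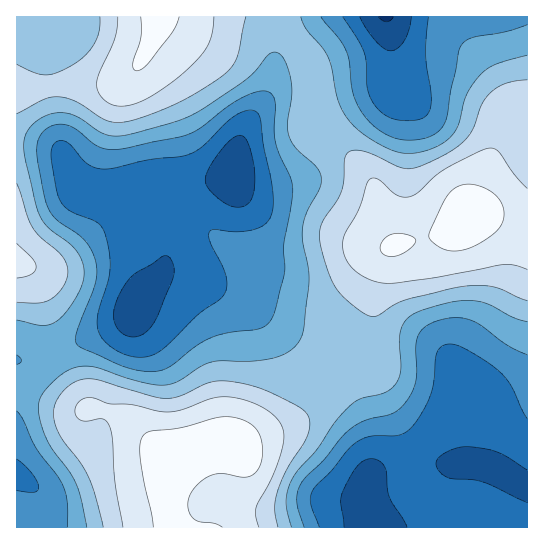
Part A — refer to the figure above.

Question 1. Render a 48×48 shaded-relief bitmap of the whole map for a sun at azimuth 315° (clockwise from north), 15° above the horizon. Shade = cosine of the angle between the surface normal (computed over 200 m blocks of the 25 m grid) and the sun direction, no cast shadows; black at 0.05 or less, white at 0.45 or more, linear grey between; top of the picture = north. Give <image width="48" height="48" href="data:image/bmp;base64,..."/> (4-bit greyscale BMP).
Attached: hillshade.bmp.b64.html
<image width="48" height="48" href="data:image/bmp;base64,Qk32BAAAAAAAAHYAAAAoAAAAMAAAADAAAAABAAQAAAAAAIAEAAATCwAAEwsAABAAAAAAAAAAAAAAABEREQAiIiIAMzMzAERERABVVVUAZmZmAHd3dwCIiIgAmZmZAKqqqgC7u7sAzMzMAN3d3QDu7u4A////AImaq7u6qpmIiIh2ZURFZmVWeJqpmZiIiJmau7uqqpiHeIh2VDNFZmZneJmZmZmYiJmau7uqqZh3d4d2QhEkVmZ4iZiJmqmZmJmaq7qqqph2ZndlMQACNFZ4mZiImamZiJmZqqqqqph2ZmZlQQAAE0V4mZiIiZmIiIiImZmqqph2ZmZmUgAAASRniYiIiIiId4iYiJmaqqmHd3d3VCAAABJGd3d3eId3d5mZiIiaqqqZiIiHZUMhAAE1ZmZnd3d3iKqqmHiaqqqqmZiIdlRDIREkVVVWd3eIiKq7mHeJqqu7uqmYh2ZlQiIjRERWd3iIiKrMuXeJqrvNzLqpmIh3ZDMzRDRGd4iJmZvNy5iau7ze3cu6qZmYdlREQzNFZ4iJmZve7bqru8ze7dy7qpmZiHZlQzNFZ3iJmZrO7su7zM3e7cy7qpmZmYh2VDNFZ3eImZq97ty7zM3d3cu6qZmIiJmHZDNFZ3d4iYiazMu7vM3d3LuqqpmIiJmYZURFZ3d3iId4mqqavM3d3LuqqqqYeImYdURFZ3d3d3ZmZ3eJq8zMzLuqq7qYh4iYZUNFZ3d3d2ZURFVnmrvMzLuqqruph4iHZDM0Vnd3ZlVUMzNGiau7u7uqqruph3h3VDIjRWd3ZlVDIhE1eaqrqqqqmquqmId2UzIiJFZnZkVEMhETaJqqqpqpmau6mId2VDIhIjVmZlVUMhETV4mqqZmZmau7qYd2VEMyIjRWZ2ZVQyIjVniaqZmZmZq7qYh2VURDIjNFZ3d2VUM0VmeJmZmZmJq7qpiHZVVVQzRFZ3iHdlVVZmeJmZmZmZqrqqmYdmZmZURFZniIh3ZmZmeJmZmaqqu7uqqpmHd3dmVVZ2eJmYd2ZneJmZmqu7zMu7uqqYiIh2ZWZ1ZomZh3d3iaqZmrvMzczLu6qpmZmHZmZ0RXiZmHd3iaqZmrvMzd3MuqqqqqmYd2Z0NFeJmHd3eJmZmru7zMzMupmau7qZiHd0M1eIiHd3d4iIiru7u7zMupiavMupmId0M1aId2ZmZndmebu7qqq7u5iavdy6mIh0M1eHdlVVZlVVaKu6mZmru6mbze3LmId0M1eHZUNEVVQzR6u6mIiau6qs3v/sqXdzM0eHZDIjNEMiNpvLmHiJqqq83v/9uYdjITV3ZDISIzMhJIvMqIeJmZq83v/+yodjEBRmZTIRIiIRE3rNuYd4iImrvO/tyodjIRNWZUIiIiIQAUjNy4d3d4mqq97typdlQzRWdlMiIzIhACac25dmZniaqs3dy6mGZmZ4iHVDMzMiEBN6y5dlVWiZmrzd3LqoiIiZqYdUREQzIRNYqpdVRFeJmrzN3Mu4mZqru6hlREREMzNXmpdURFeJmau8zMu4maq8zLqGVVVVRERXmZdlRFeaqqqrvMu4iZq83cuXZVVVVUVniYdmVWiruqqqq7u4iJms3cuodlVVVVVniIh2Znm8u6qqqqu4iIiazMuodmVVVVVmd3d3Znm8y6qZmaqoiIiKvMupdmVVVWZmZnd3ZnnNy6mZmZqg=="/>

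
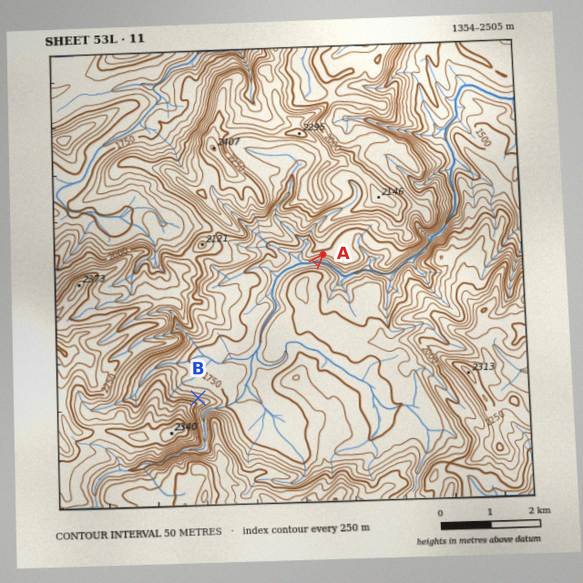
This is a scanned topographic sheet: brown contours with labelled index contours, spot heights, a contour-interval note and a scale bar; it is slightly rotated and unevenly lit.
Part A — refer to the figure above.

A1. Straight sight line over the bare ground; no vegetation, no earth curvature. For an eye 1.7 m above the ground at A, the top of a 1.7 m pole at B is hidden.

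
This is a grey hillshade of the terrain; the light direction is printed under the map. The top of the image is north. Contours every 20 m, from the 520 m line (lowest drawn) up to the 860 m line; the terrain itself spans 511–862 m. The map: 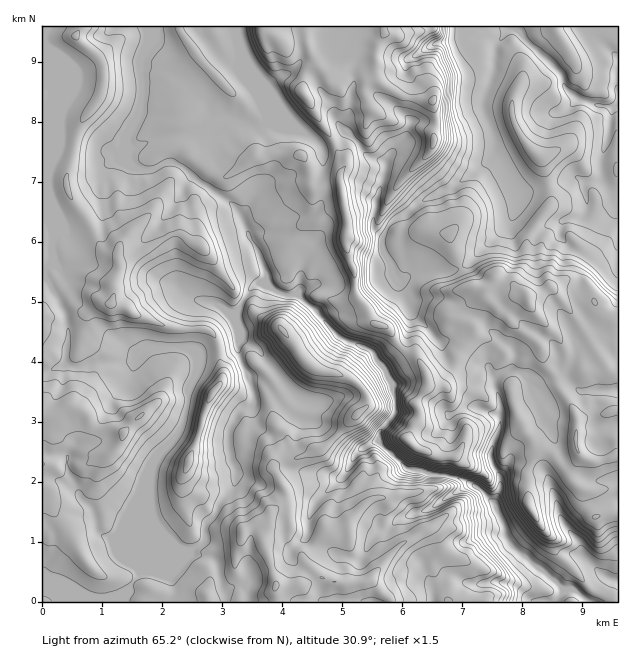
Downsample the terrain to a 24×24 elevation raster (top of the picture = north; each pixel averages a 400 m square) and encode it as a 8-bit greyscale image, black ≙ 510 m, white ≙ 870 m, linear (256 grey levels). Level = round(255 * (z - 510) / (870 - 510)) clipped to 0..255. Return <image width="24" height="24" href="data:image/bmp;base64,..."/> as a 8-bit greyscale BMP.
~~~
<image width="24" height="24" href="data:image/bmp;base64,Qk12BgAAAAAAADYEAAAoAAAAGAAAABgAAAABAAgAAAAAAEACAAATCwAAEwsAAAABAAAAAAAAAAAAAAEBAQACAgIAAwMDAAQEBAAFBQUABgYGAAcHBwAICAgACQkJAAoKCgALCwsADAwMAA0NDQAODg4ADw8PABAQEAAREREAEhISABMTEwAUFBQAFRUVABYWFgAXFxcAGBgYABkZGQAaGhoAGxsbABwcHAAdHR0AHh4eAB8fHwAgICAAISEhACIiIgAjIyMAJCQkACUlJQAmJiYAJycnACgoKAApKSkAKioqACsrKwAsLCwALS0tAC4uLgAvLy8AMDAwADExMQAyMjIAMzMzADQ0NAA1NTUANjY2ADc3NwA4ODgAOTk5ADo6OgA7OzsAPDw8AD09PQA+Pj4APz8/AEBAQABBQUEAQkJCAENDQwBEREQARUVFAEZGRgBHR0cASEhIAElJSQBKSkoAS0tLAExMTABNTU0ATk5OAE9PTwBQUFAAUVFRAFJSUgBTU1MAVFRUAFVVVQBWVlYAV1dXAFhYWABZWVkAWlpaAFtbWwBcXFwAXV1dAF5eXgBfX18AYGBgAGFhYQBiYmIAY2NjAGRkZABlZWUAZmZmAGdnZwBoaGgAaWlpAGpqagBra2sAbGxsAG1tbQBubm4Ab29vAHBwcABxcXEAcnJyAHNzcwB0dHQAdXV1AHZ2dgB3d3cAeHh4AHl5eQB6enoAe3t7AHx8fAB9fX0Afn5+AH9/fwCAgIAAgYGBAIKCggCDg4MAhISEAIWFhQCGhoYAh4eHAIiIiACJiYkAioqKAIuLiwCMjIwAjY2NAI6OjgCPj48AkJCQAJGRkQCSkpIAk5OTAJSUlACVlZUAlpaWAJeXlwCYmJgAmZmZAJqamgCbm5sAnJycAJ2dnQCenp4An5+fAKCgoAChoaEAoqKiAKOjowCkpKQApaWlAKampgCnp6cAqKioAKmpqQCqqqoAq6urAKysrACtra0Arq6uAK+vrwCwsLAAsbGxALKysgCzs7MAtLS0ALW1tQC2trYAt7e3ALi4uAC5ubkAurq6ALu7uwC8vLwAvb29AL6+vgC/v78AwMDAAMHBwQDCwsIAw8PDAMTExADFxcUAxsbGAMfHxwDIyMgAycnJAMrKygDLy8sAzMzMAM3NzQDOzs4Az8/PANDQ0ADR0dEA0tLSANPT0wDU1NQA1dXVANbW1gDX19cA2NjYANnZ2QDa2toA29vbANzc3ADd3d0A3t7eAN/f3wDg4OAA4eHhAOLi4gDj4+MA5OTkAOXl5QDm5uYA5+fnAOjo6ADp6ekA6urqAOvr6wDs7OwA7e3tAO7u7gDv7+8A8PDwAPHx8QDy8vIA8/PzAPT09AD19fUA9vb2APf39wD4+PgA+fn5APr6+gD7+/sA/Pz8AP39/QD+/v4A////ALGytbO3tb+/wt7f1dLMvaCTjX9OHg4VFrXAvbCurrW+ydnR0MXCvJ6Xk300ESAfHMLGtK6ur7LB293JxMO0tbKlikQTNkYyRMzDt6+uubm71N3NusO6q56mjTEpdk5lcM/CwbSvyMevs87Nr6q2taqLYi1RfmJ7ddTR18Kv0NWrqcrGtpachWR1f2Fgd3qFf9nX39u4uNWnqr/EzLB2eLiwqmxwfX2Ng+Ph2+HVts6tpLKxstLDfrKYlHl0e3uKgt3fy8DRwMfNoqqrsMXchaqgiHV4dnx9e8bEvbS3urPQpanF5N+wdKSli3l4en5/f8bCvbOxsrGznLns0px6laSNjYKAiISAfsvHyMbGvbajmdngnJOwqXyGkIySk4mCgcfM4uC9oJeWmZuWkamrcWaElZ2goo2Ee8LI2tewoKSulIaSlqeIXF9ugZibjYh4T8LF0tnIu8ewkZGcnbuMXWNrbGBeXlZLPcLFydLLysajjpigpciXYmx2ck86Rzw2LcLIuLzDuLSdlZ2mscmYgV1fZ0wyOT0pI8XAqqmsrqWqo6KwusihlodbRzowNzQkH8K+pKKkpquss7O7tMOnlayVUTI0TkcvHMLEqqKkp6enqaqqtLW+rau7WTFBQjw0FsLIxKekqamoqae2zr7OxsC6RS9GMSMcDMLDzq6jqKqwqarP1NHSzsa9Ri0+OyQhFcLGzayjp7CrqMfQ1dLUxKiUOywyLygtGcXVvq2iq62ptOXd1NHU1LV1MSomKTYiGw=="/>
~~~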